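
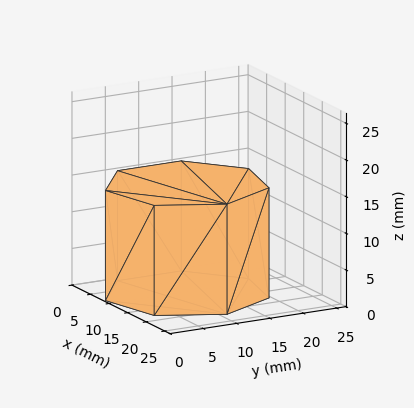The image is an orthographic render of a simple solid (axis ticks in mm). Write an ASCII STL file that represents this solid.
Reading the render: the shape is a regular 7-sided prism (a cylinder approximated with 7 flat sides), circumscribed radius ≈ 11 mm, height ≈ 15 mm (dimensions read to the nearest mm from the axis ticks). For the STL, each face is triangulated and given an outward normal.

solid part
  facet normal 0.0000 0.0000 -1.0000
    outer loop
      vertex 8.552 21.724 0.000
      vertex 17.858 19.600 0.000
      vertex 22.000 11.000 0.000
    endloop
  endfacet
  facet normal 0.0000 0.0000 -1.0000
    outer loop
      vertex 1.089 15.773 0.000
      vertex 8.552 21.724 0.000
      vertex 22.000 11.000 0.000
    endloop
  endfacet
  facet normal 0.0000 0.0000 -1.0000
    outer loop
      vertex 1.089 6.227 0.000
      vertex 1.089 15.773 0.000
      vertex 22.000 11.000 0.000
    endloop
  endfacet
  facet normal 0.0000 0.0000 -1.0000
    outer loop
      vertex 8.552 0.276 0.000
      vertex 1.089 6.227 0.000
      vertex 22.000 11.000 0.000
    endloop
  endfacet
  facet normal 0.0000 0.0000 -1.0000
    outer loop
      vertex 17.858 2.400 0.000
      vertex 8.552 0.276 0.000
      vertex 22.000 11.000 0.000
    endloop
  endfacet
  facet normal 0.0000 0.0000 1.0000
    outer loop
      vertex 22.000 11.000 15.000
      vertex 17.858 19.600 15.000
      vertex 8.552 21.724 15.000
    endloop
  endfacet
  facet normal 0.0000 0.0000 1.0000
    outer loop
      vertex 22.000 11.000 15.000
      vertex 8.552 21.724 15.000
      vertex 1.089 15.773 15.000
    endloop
  endfacet
  facet normal 0.0000 0.0000 1.0000
    outer loop
      vertex 22.000 11.000 15.000
      vertex 1.089 15.773 15.000
      vertex 1.089 6.227 15.000
    endloop
  endfacet
  facet normal 0.0000 0.0000 1.0000
    outer loop
      vertex 22.000 11.000 15.000
      vertex 1.089 6.227 15.000
      vertex 8.552 0.276 15.000
    endloop
  endfacet
  facet normal 0.0000 0.0000 1.0000
    outer loop
      vertex 22.000 11.000 15.000
      vertex 8.552 0.276 15.000
      vertex 17.858 2.400 15.000
    endloop
  endfacet
  facet normal 0.9010 0.4339 0.0000
    outer loop
      vertex 22.000 11.000 0.000
      vertex 17.858 19.600 0.000
      vertex 17.858 19.600 15.000
    endloop
  endfacet
  facet normal 0.9010 0.4339 0.0000
    outer loop
      vertex 22.000 11.000 0.000
      vertex 17.858 19.600 15.000
      vertex 22.000 11.000 15.000
    endloop
  endfacet
  facet normal 0.2225 0.9749 0.0000
    outer loop
      vertex 17.858 19.600 0.000
      vertex 8.552 21.724 0.000
      vertex 8.552 21.724 15.000
    endloop
  endfacet
  facet normal 0.2225 0.9749 0.0000
    outer loop
      vertex 17.858 19.600 0.000
      vertex 8.552 21.724 15.000
      vertex 17.858 19.600 15.000
    endloop
  endfacet
  facet normal -0.6235 0.7819 0.0000
    outer loop
      vertex 8.552 21.724 0.000
      vertex 1.089 15.773 0.000
      vertex 1.089 15.773 15.000
    endloop
  endfacet
  facet normal -0.6235 0.7819 0.0000
    outer loop
      vertex 8.552 21.724 0.000
      vertex 1.089 15.773 15.000
      vertex 8.552 21.724 15.000
    endloop
  endfacet
  facet normal -1.0000 0.0000 0.0000
    outer loop
      vertex 1.089 15.773 0.000
      vertex 1.089 6.227 0.000
      vertex 1.089 6.227 15.000
    endloop
  endfacet
  facet normal -1.0000 0.0000 0.0000
    outer loop
      vertex 1.089 15.773 0.000
      vertex 1.089 6.227 15.000
      vertex 1.089 15.773 15.000
    endloop
  endfacet
  facet normal -0.6235 -0.7819 0.0000
    outer loop
      vertex 1.089 6.227 0.000
      vertex 8.552 0.276 0.000
      vertex 8.552 0.276 15.000
    endloop
  endfacet
  facet normal -0.6235 -0.7819 0.0000
    outer loop
      vertex 1.089 6.227 0.000
      vertex 8.552 0.276 15.000
      vertex 1.089 6.227 15.000
    endloop
  endfacet
  facet normal 0.2225 -0.9749 0.0000
    outer loop
      vertex 8.552 0.276 0.000
      vertex 17.858 2.400 0.000
      vertex 17.858 2.400 15.000
    endloop
  endfacet
  facet normal 0.2225 -0.9749 0.0000
    outer loop
      vertex 8.552 0.276 0.000
      vertex 17.858 2.400 15.000
      vertex 8.552 0.276 15.000
    endloop
  endfacet
  facet normal 0.9010 -0.4339 0.0000
    outer loop
      vertex 17.858 2.400 0.000
      vertex 22.000 11.000 0.000
      vertex 22.000 11.000 15.000
    endloop
  endfacet
  facet normal 0.9010 -0.4339 0.0000
    outer loop
      vertex 17.858 2.400 0.000
      vertex 22.000 11.000 15.000
      vertex 17.858 2.400 15.000
    endloop
  endfacet
endsolid part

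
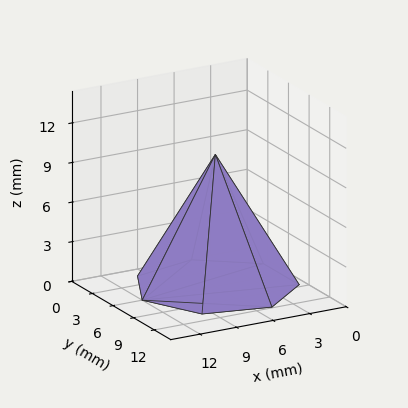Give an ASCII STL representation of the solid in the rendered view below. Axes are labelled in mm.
Reading the render: the shape is a regular 7-sided pyramid, base circumscribed radius ≈ 6 mm, apex at z ≈ 10 mm (dimensions read to the nearest mm from the axis ticks). For the STL, each face is triangulated and given an outward normal.

solid part
  facet normal 0.0000 0.0000 -1.0000
    outer loop
      vertex 4.66 11.85 0.00
      vertex 9.74 10.69 0.00
      vertex 12.00 6.00 0.00
    endloop
  endfacet
  facet normal 0.0000 0.0000 -1.0000
    outer loop
      vertex 0.59 8.60 0.00
      vertex 4.66 11.85 0.00
      vertex 12.00 6.00 0.00
    endloop
  endfacet
  facet normal 0.0000 0.0000 -1.0000
    outer loop
      vertex 0.59 3.40 0.00
      vertex 0.59 8.60 0.00
      vertex 12.00 6.00 0.00
    endloop
  endfacet
  facet normal 0.0000 0.0000 -1.0000
    outer loop
      vertex 4.66 0.15 0.00
      vertex 0.59 3.40 0.00
      vertex 12.00 6.00 0.00
    endloop
  endfacet
  facet normal 0.0000 0.0000 -1.0000
    outer loop
      vertex 9.74 1.31 0.00
      vertex 4.66 0.15 0.00
      vertex 12.00 6.00 0.00
    endloop
  endfacet
  facet normal 0.7925 0.3819 0.4755
    outer loop
      vertex 12.00 6.00 0.00
      vertex 9.74 10.69 0.00
      vertex 6.00 6.00 10.00
    endloop
  endfacet
  facet normal 0.1958 0.8576 0.4755
    outer loop
      vertex 9.74 10.69 0.00
      vertex 4.66 11.85 0.00
      vertex 6.00 6.00 10.00
    endloop
  endfacet
  facet normal -0.5489 0.6874 0.4757
    outer loop
      vertex 4.66 11.85 0.00
      vertex 0.59 8.60 0.00
      vertex 6.00 6.00 10.00
    endloop
  endfacet
  facet normal -0.8795 0.0000 0.4758
    outer loop
      vertex 0.59 8.60 0.00
      vertex 0.59 3.40 0.00
      vertex 6.00 6.00 10.00
    endloop
  endfacet
  facet normal -0.5489 -0.6874 0.4757
    outer loop
      vertex 0.59 3.40 0.00
      vertex 4.66 0.15 0.00
      vertex 6.00 6.00 10.00
    endloop
  endfacet
  facet normal 0.1958 -0.8576 0.4755
    outer loop
      vertex 4.66 0.15 0.00
      vertex 9.74 1.31 0.00
      vertex 6.00 6.00 10.00
    endloop
  endfacet
  facet normal 0.7925 -0.3819 0.4755
    outer loop
      vertex 9.74 1.31 0.00
      vertex 12.00 6.00 0.00
      vertex 6.00 6.00 10.00
    endloop
  endfacet
endsolid part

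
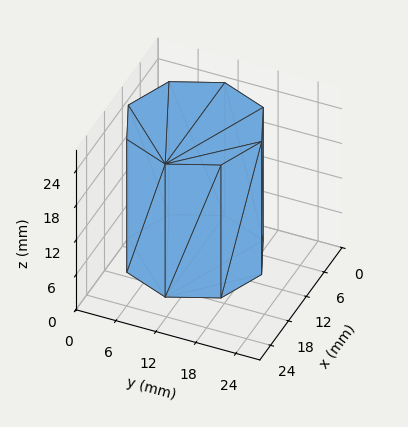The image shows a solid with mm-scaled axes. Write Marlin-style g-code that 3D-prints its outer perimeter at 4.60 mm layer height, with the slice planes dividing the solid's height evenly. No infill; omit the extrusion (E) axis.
Reading the render: the shape is a regular 8-sided prism (a cylinder approximated with 8 flat sides), circumscribed radius ≈ 10 mm, height ≈ 23 mm (dimensions read to the nearest mm from the axis ticks). For the g-code, the solid's height is divided into equal slices at the stated Δz and each level perimeter traced with G1 moves after a G0 lift.

; perimeter-only toolpath
G21 ; units = mm
G90 ; absolute positioning
G28 ; home
; layer 1
G0 Z4.60
G0 X20.00 Y10.00
G1 X17.07 Y17.07
G1 X10.00 Y20.00
G1 X2.93 Y17.07
G1 X0.00 Y10.00
G1 X2.93 Y2.93
G1 X10.00 Y0.00
G1 X17.07 Y2.93
G1 X20.00 Y10.00
; layer 2
G0 Z9.20
G0 X20.00 Y10.00
G1 X17.07 Y17.07
G1 X10.00 Y20.00
G1 X2.93 Y17.07
G1 X0.00 Y10.00
G1 X2.93 Y2.93
G1 X10.00 Y0.00
G1 X17.07 Y2.93
G1 X20.00 Y10.00
; layer 3
G0 Z13.80
G0 X20.00 Y10.00
G1 X17.07 Y17.07
G1 X10.00 Y20.00
G1 X2.93 Y17.07
G1 X0.00 Y10.00
G1 X2.93 Y2.93
G1 X10.00 Y0.00
G1 X17.07 Y2.93
G1 X20.00 Y10.00
; layer 4
G0 Z18.40
G0 X20.00 Y10.00
G1 X17.07 Y17.07
G1 X10.00 Y20.00
G1 X2.93 Y17.07
G1 X0.00 Y10.00
G1 X2.93 Y2.93
G1 X10.00 Y0.00
G1 X17.07 Y2.93
G1 X20.00 Y10.00
; layer 5
G0 Z23.00
G0 X20.00 Y10.00
G1 X17.07 Y17.07
G1 X10.00 Y20.00
G1 X2.93 Y17.07
G1 X0.00 Y10.00
G1 X2.93 Y2.93
G1 X10.00 Y0.00
G1 X17.07 Y2.93
G1 X20.00 Y10.00
M2 ; end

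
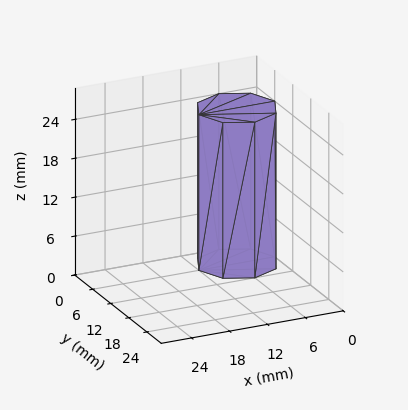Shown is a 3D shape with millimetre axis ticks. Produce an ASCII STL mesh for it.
Reading the render: the shape is a regular 8-sided prism (a cylinder approximated with 8 flat sides), circumscribed radius ≈ 6 mm, height ≈ 24 mm (dimensions read to the nearest mm from the axis ticks). For the STL, each face is triangulated and given an outward normal.

solid part
  facet normal 0.0000 0.0000 -1.0000
    outer loop
      vertex 6.0 12.0 0.0
      vertex 10.2 10.2 0.0
      vertex 12.0 6.0 0.0
    endloop
  endfacet
  facet normal 0.0000 0.0000 -1.0000
    outer loop
      vertex 1.8 10.2 0.0
      vertex 6.0 12.0 0.0
      vertex 12.0 6.0 0.0
    endloop
  endfacet
  facet normal 0.0000 0.0000 -1.0000
    outer loop
      vertex 0.0 6.0 0.0
      vertex 1.8 10.2 0.0
      vertex 12.0 6.0 0.0
    endloop
  endfacet
  facet normal 0.0000 0.0000 -1.0000
    outer loop
      vertex 1.8 1.8 0.0
      vertex 0.0 6.0 0.0
      vertex 12.0 6.0 0.0
    endloop
  endfacet
  facet normal 0.0000 0.0000 -1.0000
    outer loop
      vertex 6.0 0.0 0.0
      vertex 1.8 1.8 0.0
      vertex 12.0 6.0 0.0
    endloop
  endfacet
  facet normal 0.0000 0.0000 -1.0000
    outer loop
      vertex 10.2 1.8 0.0
      vertex 6.0 0.0 0.0
      vertex 12.0 6.0 0.0
    endloop
  endfacet
  facet normal 0.0000 0.0000 1.0000
    outer loop
      vertex 12.0 6.0 24.0
      vertex 10.2 10.2 24.0
      vertex 6.0 12.0 24.0
    endloop
  endfacet
  facet normal 0.0000 0.0000 1.0000
    outer loop
      vertex 12.0 6.0 24.0
      vertex 6.0 12.0 24.0
      vertex 1.8 10.2 24.0
    endloop
  endfacet
  facet normal 0.0000 0.0000 1.0000
    outer loop
      vertex 12.0 6.0 24.0
      vertex 1.8 10.2 24.0
      vertex 0.0 6.0 24.0
    endloop
  endfacet
  facet normal 0.0000 0.0000 1.0000
    outer loop
      vertex 12.0 6.0 24.0
      vertex 0.0 6.0 24.0
      vertex 1.8 1.8 24.0
    endloop
  endfacet
  facet normal 0.0000 0.0000 1.0000
    outer loop
      vertex 12.0 6.0 24.0
      vertex 1.8 1.8 24.0
      vertex 6.0 0.0 24.0
    endloop
  endfacet
  facet normal 0.0000 0.0000 1.0000
    outer loop
      vertex 12.0 6.0 24.0
      vertex 6.0 0.0 24.0
      vertex 10.2 1.8 24.0
    endloop
  endfacet
  facet normal 0.9191 0.3939 0.0000
    outer loop
      vertex 12.0 6.0 0.0
      vertex 10.2 10.2 0.0
      vertex 10.2 10.2 24.0
    endloop
  endfacet
  facet normal 0.9191 0.3939 0.0000
    outer loop
      vertex 12.0 6.0 0.0
      vertex 10.2 10.2 24.0
      vertex 12.0 6.0 24.0
    endloop
  endfacet
  facet normal 0.3939 0.9191 0.0000
    outer loop
      vertex 10.2 10.2 0.0
      vertex 6.0 12.0 0.0
      vertex 6.0 12.0 24.0
    endloop
  endfacet
  facet normal 0.3939 0.9191 0.0000
    outer loop
      vertex 10.2 10.2 0.0
      vertex 6.0 12.0 24.0
      vertex 10.2 10.2 24.0
    endloop
  endfacet
  facet normal -0.3939 0.9191 0.0000
    outer loop
      vertex 6.0 12.0 0.0
      vertex 1.8 10.2 0.0
      vertex 1.8 10.2 24.0
    endloop
  endfacet
  facet normal -0.3939 0.9191 0.0000
    outer loop
      vertex 6.0 12.0 0.0
      vertex 1.8 10.2 24.0
      vertex 6.0 12.0 24.0
    endloop
  endfacet
  facet normal -0.9191 0.3939 0.0000
    outer loop
      vertex 1.8 10.2 0.0
      vertex 0.0 6.0 0.0
      vertex 0.0 6.0 24.0
    endloop
  endfacet
  facet normal -0.9191 0.3939 0.0000
    outer loop
      vertex 1.8 10.2 0.0
      vertex 0.0 6.0 24.0
      vertex 1.8 10.2 24.0
    endloop
  endfacet
  facet normal -0.9191 -0.3939 0.0000
    outer loop
      vertex 0.0 6.0 0.0
      vertex 1.8 1.8 0.0
      vertex 1.8 1.8 24.0
    endloop
  endfacet
  facet normal -0.9191 -0.3939 0.0000
    outer loop
      vertex 0.0 6.0 0.0
      vertex 1.8 1.8 24.0
      vertex 0.0 6.0 24.0
    endloop
  endfacet
  facet normal -0.3939 -0.9191 0.0000
    outer loop
      vertex 1.8 1.8 0.0
      vertex 6.0 0.0 0.0
      vertex 6.0 0.0 24.0
    endloop
  endfacet
  facet normal -0.3939 -0.9191 0.0000
    outer loop
      vertex 1.8 1.8 0.0
      vertex 6.0 0.0 24.0
      vertex 1.8 1.8 24.0
    endloop
  endfacet
  facet normal 0.3939 -0.9191 0.0000
    outer loop
      vertex 6.0 0.0 0.0
      vertex 10.2 1.8 0.0
      vertex 10.2 1.8 24.0
    endloop
  endfacet
  facet normal 0.3939 -0.9191 0.0000
    outer loop
      vertex 6.0 0.0 0.0
      vertex 10.2 1.8 24.0
      vertex 6.0 0.0 24.0
    endloop
  endfacet
  facet normal 0.9191 -0.3939 0.0000
    outer loop
      vertex 10.2 1.8 0.0
      vertex 12.0 6.0 0.0
      vertex 12.0 6.0 24.0
    endloop
  endfacet
  facet normal 0.9191 -0.3939 0.0000
    outer loop
      vertex 10.2 1.8 0.0
      vertex 12.0 6.0 24.0
      vertex 10.2 1.8 24.0
    endloop
  endfacet
endsolid part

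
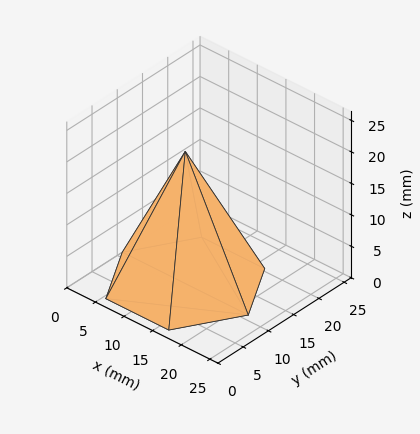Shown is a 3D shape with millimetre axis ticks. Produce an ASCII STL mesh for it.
Reading the render: the shape is a regular 6-sided pyramid, base circumscribed radius ≈ 11 mm, apex at z ≈ 21 mm (dimensions read to the nearest mm from the axis ticks). For the STL, each face is triangulated and given an outward normal.

solid part
  facet normal 0.0000 0.0000 -1.0000
    outer loop
      vertex 5.5 20.5 0.0
      vertex 16.5 20.5 0.0
      vertex 22.0 11.0 0.0
    endloop
  endfacet
  facet normal 0.0000 0.0000 -1.0000
    outer loop
      vertex 0.0 11.0 0.0
      vertex 5.5 20.5 0.0
      vertex 22.0 11.0 0.0
    endloop
  endfacet
  facet normal 0.0000 0.0000 -1.0000
    outer loop
      vertex 5.5 1.5 0.0
      vertex 0.0 11.0 0.0
      vertex 22.0 11.0 0.0
    endloop
  endfacet
  facet normal 0.0000 0.0000 -1.0000
    outer loop
      vertex 16.5 1.5 0.0
      vertex 5.5 1.5 0.0
      vertex 22.0 11.0 0.0
    endloop
  endfacet
  facet normal 0.7882 0.4563 0.4129
    outer loop
      vertex 22.0 11.0 0.0
      vertex 16.5 20.5 0.0
      vertex 11.0 11.0 21.0
    endloop
  endfacet
  facet normal 0.0000 0.9111 0.4122
    outer loop
      vertex 16.5 20.5 0.0
      vertex 5.5 20.5 0.0
      vertex 11.0 11.0 21.0
    endloop
  endfacet
  facet normal -0.7882 0.4563 0.4129
    outer loop
      vertex 5.5 20.5 0.0
      vertex 0.0 11.0 0.0
      vertex 11.0 11.0 21.0
    endloop
  endfacet
  facet normal -0.7882 -0.4563 0.4129
    outer loop
      vertex 0.0 11.0 0.0
      vertex 5.5 1.5 0.0
      vertex 11.0 11.0 21.0
    endloop
  endfacet
  facet normal 0.0000 -0.9111 0.4122
    outer loop
      vertex 5.5 1.5 0.0
      vertex 16.5 1.5 0.0
      vertex 11.0 11.0 21.0
    endloop
  endfacet
  facet normal 0.7882 -0.4563 0.4129
    outer loop
      vertex 16.5 1.5 0.0
      vertex 22.0 11.0 0.0
      vertex 11.0 11.0 21.0
    endloop
  endfacet
endsolid part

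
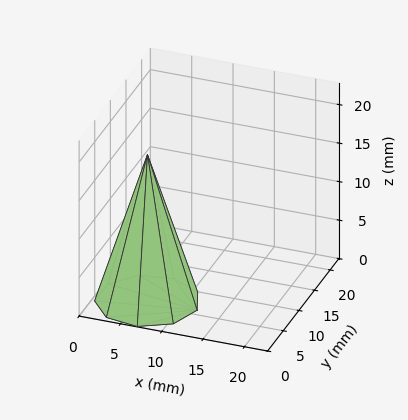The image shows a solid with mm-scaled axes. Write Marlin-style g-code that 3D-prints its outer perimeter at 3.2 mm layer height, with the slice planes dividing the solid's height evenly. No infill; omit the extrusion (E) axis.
Reading the render: the shape is a regular 9-sided pyramid, base circumscribed radius ≈ 6 mm, apex at z ≈ 19 mm (dimensions read to the nearest mm from the axis ticks). For the g-code, the solid's height is divided into equal slices at the stated Δz and each level perimeter traced with G1 moves after a G0 lift.

; perimeter-only toolpath
G21 ; units = mm
G90 ; absolute positioning
G28 ; home
; layer 1
G0 Z3.2
G0 X11.0 Y6.0
G1 X9.8 Y9.2
G1 X6.8 Y10.9
G1 X3.5 Y10.3
G1 X1.3 Y7.8
G1 X1.3 Y4.2
G1 X3.5 Y1.7
G1 X6.8 Y1.1
G1 X9.8 Y2.8
G1 X11.0 Y6.0
; layer 2
G0 Z6.3
G0 X10.0 Y6.0
G1 X9.1 Y8.6
G1 X6.7 Y9.9
G1 X4.0 Y9.5
G1 X2.3 Y7.4
G1 X2.3 Y4.6
G1 X4.0 Y2.5
G1 X6.7 Y2.1
G1 X9.1 Y3.4
G1 X10.0 Y6.0
; layer 3
G0 Z9.5
G0 X9.0 Y6.0
G1 X8.3 Y8.0
G1 X6.5 Y8.9
G1 X4.5 Y8.6
G1 X3.2 Y7.0
G1 X3.2 Y5.0
G1 X4.5 Y3.4
G1 X6.5 Y3.0
G1 X8.3 Y4.0
G1 X9.0 Y6.0
; layer 4
G0 Z12.7
G0 X8.0 Y6.0
G1 X7.5 Y7.3
G1 X6.3 Y8.0
G1 X5.0 Y7.7
G1 X4.1 Y6.7
G1 X4.1 Y5.3
G1 X5.0 Y4.3
G1 X6.3 Y4.0
G1 X7.5 Y4.7
G1 X8.0 Y6.0
; layer 5
G0 Z15.8
G0 X7.0 Y6.0
G1 X6.8 Y6.7
G1 X6.2 Y7.0
G1 X5.5 Y6.9
G1 X5.1 Y6.4
G1 X5.1 Y5.7
G1 X5.5 Y5.1
G1 X6.2 Y5.0
G1 X6.8 Y5.4
G1 X7.0 Y6.0
M2 ; end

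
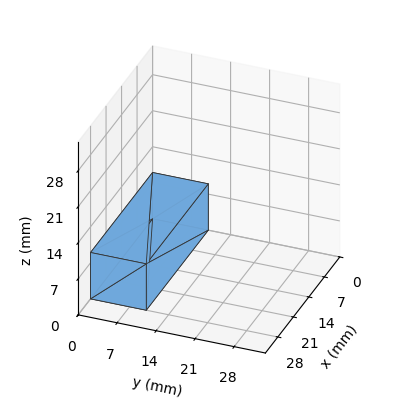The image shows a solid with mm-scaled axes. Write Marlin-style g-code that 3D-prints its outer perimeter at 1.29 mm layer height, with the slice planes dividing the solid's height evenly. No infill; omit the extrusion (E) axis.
Reading the render: the shape is a rectangular box, roughly 28 × 10 mm footprint and 9 mm tall (dimensions read to the nearest mm from the axis ticks). For the g-code, the solid's height is divided into equal slices at the stated Δz and each level perimeter traced with G1 moves after a G0 lift.

; perimeter-only toolpath
G21 ; units = mm
G90 ; absolute positioning
G28 ; home
; layer 1
G0 Z1.29
G0 X0.00 Y0.00
G1 X28.00 Y0.00
G1 X28.00 Y10.00
G1 X0.00 Y10.00
G1 X0.00 Y0.00
; layer 2
G0 Z2.57
G0 X0.00 Y0.00
G1 X28.00 Y0.00
G1 X28.00 Y10.00
G1 X0.00 Y10.00
G1 X0.00 Y0.00
; layer 3
G0 Z3.86
G0 X0.00 Y0.00
G1 X28.00 Y0.00
G1 X28.00 Y10.00
G1 X0.00 Y10.00
G1 X0.00 Y0.00
; layer 4
G0 Z5.14
G0 X0.00 Y0.00
G1 X28.00 Y0.00
G1 X28.00 Y10.00
G1 X0.00 Y10.00
G1 X0.00 Y0.00
; layer 5
G0 Z6.43
G0 X0.00 Y0.00
G1 X28.00 Y0.00
G1 X28.00 Y10.00
G1 X0.00 Y10.00
G1 X0.00 Y0.00
; layer 6
G0 Z7.71
G0 X0.00 Y0.00
G1 X28.00 Y0.00
G1 X28.00 Y10.00
G1 X0.00 Y10.00
G1 X0.00 Y0.00
; layer 7
G0 Z9.00
G0 X0.00 Y0.00
G1 X28.00 Y0.00
G1 X28.00 Y10.00
G1 X0.00 Y10.00
G1 X0.00 Y0.00
M2 ; end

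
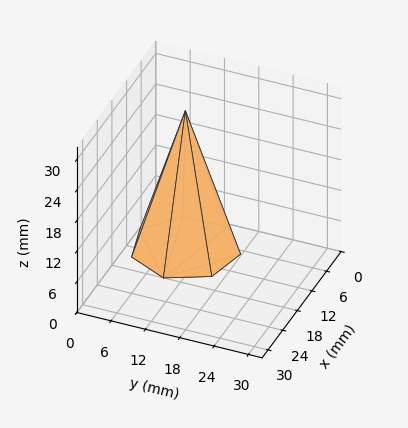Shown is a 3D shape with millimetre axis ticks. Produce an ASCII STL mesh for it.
Reading the render: the shape is a regular 7-sided pyramid, base circumscribed radius ≈ 9 mm, apex at z ≈ 27 mm (dimensions read to the nearest mm from the axis ticks). For the STL, each face is triangulated and given an outward normal.

solid part
  facet normal 0.0000 0.0000 -1.0000
    outer loop
      vertex 7.0 17.8 0.0
      vertex 14.6 16.0 0.0
      vertex 18.0 9.0 0.0
    endloop
  endfacet
  facet normal 0.0000 0.0000 -1.0000
    outer loop
      vertex 0.9 12.9 0.0
      vertex 7.0 17.8 0.0
      vertex 18.0 9.0 0.0
    endloop
  endfacet
  facet normal 0.0000 0.0000 -1.0000
    outer loop
      vertex 0.9 5.1 0.0
      vertex 0.9 12.9 0.0
      vertex 18.0 9.0 0.0
    endloop
  endfacet
  facet normal 0.0000 0.0000 -1.0000
    outer loop
      vertex 7.0 0.2 0.0
      vertex 0.9 5.1 0.0
      vertex 18.0 9.0 0.0
    endloop
  endfacet
  facet normal 0.0000 0.0000 -1.0000
    outer loop
      vertex 14.6 2.0 0.0
      vertex 7.0 0.2 0.0
      vertex 18.0 9.0 0.0
    endloop
  endfacet
  facet normal 0.8616 0.4185 0.2872
    outer loop
      vertex 18.0 9.0 0.0
      vertex 14.6 16.0 0.0
      vertex 9.0 9.0 27.0
    endloop
  endfacet
  facet normal 0.2207 0.9320 0.2874
    outer loop
      vertex 14.6 16.0 0.0
      vertex 7.0 17.8 0.0
      vertex 9.0 9.0 27.0
    endloop
  endfacet
  facet normal -0.5998 0.7466 0.2878
    outer loop
      vertex 7.0 17.8 0.0
      vertex 0.9 12.9 0.0
      vertex 9.0 9.0 27.0
    endloop
  endfacet
  facet normal -0.9578 0.0000 0.2873
    outer loop
      vertex 0.9 12.9 0.0
      vertex 0.9 5.1 0.0
      vertex 9.0 9.0 27.0
    endloop
  endfacet
  facet normal -0.5998 -0.7466 0.2878
    outer loop
      vertex 0.9 5.1 0.0
      vertex 7.0 0.2 0.0
      vertex 9.0 9.0 27.0
    endloop
  endfacet
  facet normal 0.2207 -0.9320 0.2874
    outer loop
      vertex 7.0 0.2 0.0
      vertex 14.6 2.0 0.0
      vertex 9.0 9.0 27.0
    endloop
  endfacet
  facet normal 0.8616 -0.4185 0.2872
    outer loop
      vertex 14.6 2.0 0.0
      vertex 18.0 9.0 0.0
      vertex 9.0 9.0 27.0
    endloop
  endfacet
endsolid part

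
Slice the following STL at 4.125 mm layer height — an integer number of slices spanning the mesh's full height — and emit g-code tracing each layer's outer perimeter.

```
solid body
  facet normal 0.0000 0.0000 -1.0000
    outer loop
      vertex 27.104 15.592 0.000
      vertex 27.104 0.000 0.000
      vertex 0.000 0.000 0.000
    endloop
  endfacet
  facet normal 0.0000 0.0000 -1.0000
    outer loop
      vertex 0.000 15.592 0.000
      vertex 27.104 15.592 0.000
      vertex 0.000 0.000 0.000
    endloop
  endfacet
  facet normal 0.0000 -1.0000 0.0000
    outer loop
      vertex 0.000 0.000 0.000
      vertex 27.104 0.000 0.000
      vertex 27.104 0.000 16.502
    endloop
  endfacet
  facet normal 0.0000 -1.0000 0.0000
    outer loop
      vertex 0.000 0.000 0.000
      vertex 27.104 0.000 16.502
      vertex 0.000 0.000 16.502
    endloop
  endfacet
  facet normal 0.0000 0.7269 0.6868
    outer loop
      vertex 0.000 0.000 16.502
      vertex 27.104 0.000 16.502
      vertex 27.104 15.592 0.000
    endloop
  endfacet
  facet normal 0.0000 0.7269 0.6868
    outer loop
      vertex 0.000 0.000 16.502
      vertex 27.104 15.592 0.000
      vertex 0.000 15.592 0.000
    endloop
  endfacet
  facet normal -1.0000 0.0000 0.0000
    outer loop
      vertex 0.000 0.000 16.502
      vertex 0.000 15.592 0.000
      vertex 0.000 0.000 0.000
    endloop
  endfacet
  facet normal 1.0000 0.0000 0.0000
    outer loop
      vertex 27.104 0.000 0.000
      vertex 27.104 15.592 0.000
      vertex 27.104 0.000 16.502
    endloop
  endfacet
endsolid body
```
; perimeter-only toolpath
G21 ; units = mm
G90 ; absolute positioning
G28 ; home
; layer 1
G0 Z4.125
G0 X0.000 Y0.000
G1 X27.104 Y0.000
G1 X27.104 Y11.694
G1 X0.000 Y11.694
G1 X0.000 Y0.000
; layer 2
G0 Z8.251
G0 X0.000 Y0.000
G1 X27.104 Y0.000
G1 X27.104 Y7.796
G1 X0.000 Y7.796
G1 X0.000 Y0.000
; layer 3
G0 Z12.377
G0 X0.000 Y0.000
G1 X27.104 Y0.000
G1 X27.104 Y3.898
G1 X0.000 Y3.898
G1 X0.000 Y0.000
M2 ; end

The solid is a wedge (ramp): 27.1 × 15.6 mm base, rising to 16.5 mm along the y=0 edge and sloping linearly to z=0 at y=15.6. Slicing at Δz = 4.125 mm — 4 equal slices spanning the solid's height, so layer i sits at z = i·h/4 — gives 3 non-empty perimeters. Each is a 4-segment closed polygon; G0 lifts to the layer z and rapids to the start vertex, then G1 traces the edges. The cross-section shrinks linearly with z (the slice at the apex is degenerate and omitted).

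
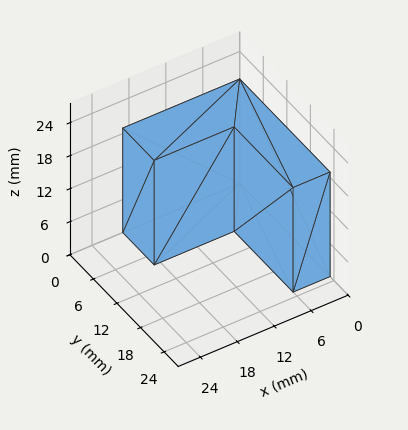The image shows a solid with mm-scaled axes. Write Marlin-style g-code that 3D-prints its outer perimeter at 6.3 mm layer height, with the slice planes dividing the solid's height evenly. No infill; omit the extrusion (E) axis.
Reading the render: the shape is an L-shaped prism: outer 19 × 23 mm, arm thicknesses ≈ 8 mm (horizontal) and 6 mm (vertical), extruded 19 mm in z (dimensions read to the nearest mm from the axis ticks). For the g-code, the solid's height is divided into equal slices at the stated Δz and each level perimeter traced with G1 moves after a G0 lift.

; perimeter-only toolpath
G21 ; units = mm
G90 ; absolute positioning
G28 ; home
; layer 1
G0 Z6.3
G0 X0.0 Y0.0
G1 X19.0 Y0.0
G1 X19.0 Y8.0
G1 X6.0 Y8.0
G1 X6.0 Y23.0
G1 X0.0 Y23.0
G1 X0.0 Y0.0
; layer 2
G0 Z12.7
G0 X0.0 Y0.0
G1 X19.0 Y0.0
G1 X19.0 Y8.0
G1 X6.0 Y8.0
G1 X6.0 Y23.0
G1 X0.0 Y23.0
G1 X0.0 Y0.0
; layer 3
G0 Z19.0
G0 X0.0 Y0.0
G1 X19.0 Y0.0
G1 X19.0 Y8.0
G1 X6.0 Y8.0
G1 X6.0 Y23.0
G1 X0.0 Y23.0
G1 X0.0 Y0.0
M2 ; end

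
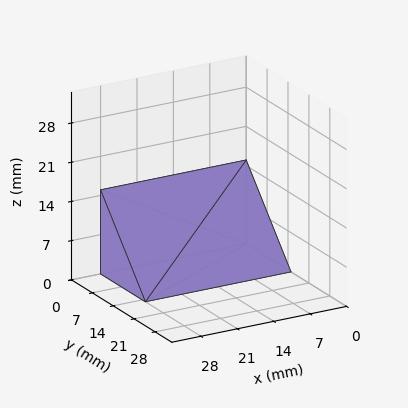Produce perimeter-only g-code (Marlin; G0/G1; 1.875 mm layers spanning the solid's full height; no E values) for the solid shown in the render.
Reading the render: the shape is a wedge (ramp): 28 × 15 mm base, rising to 15 mm along the y=0 edge and sloping linearly to z=0 at y=15 (dimensions read to the nearest mm from the axis ticks). For the g-code, the solid's height is divided into equal slices at the stated Δz and each level perimeter traced with G1 moves after a G0 lift.

; perimeter-only toolpath
G21 ; units = mm
G90 ; absolute positioning
G28 ; home
; layer 1
G0 Z1.875
G0 X0.000 Y0.000
G1 X28.000 Y0.000
G1 X28.000 Y13.125
G1 X0.000 Y13.125
G1 X0.000 Y0.000
; layer 2
G0 Z3.750
G0 X0.000 Y0.000
G1 X28.000 Y0.000
G1 X28.000 Y11.250
G1 X0.000 Y11.250
G1 X0.000 Y0.000
; layer 3
G0 Z5.625
G0 X0.000 Y0.000
G1 X28.000 Y0.000
G1 X28.000 Y9.375
G1 X0.000 Y9.375
G1 X0.000 Y0.000
; layer 4
G0 Z7.500
G0 X0.000 Y0.000
G1 X28.000 Y0.000
G1 X28.000 Y7.500
G1 X0.000 Y7.500
G1 X0.000 Y0.000
; layer 5
G0 Z9.375
G0 X0.000 Y0.000
G1 X28.000 Y0.000
G1 X28.000 Y5.625
G1 X0.000 Y5.625
G1 X0.000 Y0.000
; layer 6
G0 Z11.250
G0 X0.000 Y0.000
G1 X28.000 Y0.000
G1 X28.000 Y3.750
G1 X0.000 Y3.750
G1 X0.000 Y0.000
; layer 7
G0 Z13.125
G0 X0.000 Y0.000
G1 X28.000 Y0.000
G1 X28.000 Y1.875
G1 X0.000 Y1.875
G1 X0.000 Y0.000
M2 ; end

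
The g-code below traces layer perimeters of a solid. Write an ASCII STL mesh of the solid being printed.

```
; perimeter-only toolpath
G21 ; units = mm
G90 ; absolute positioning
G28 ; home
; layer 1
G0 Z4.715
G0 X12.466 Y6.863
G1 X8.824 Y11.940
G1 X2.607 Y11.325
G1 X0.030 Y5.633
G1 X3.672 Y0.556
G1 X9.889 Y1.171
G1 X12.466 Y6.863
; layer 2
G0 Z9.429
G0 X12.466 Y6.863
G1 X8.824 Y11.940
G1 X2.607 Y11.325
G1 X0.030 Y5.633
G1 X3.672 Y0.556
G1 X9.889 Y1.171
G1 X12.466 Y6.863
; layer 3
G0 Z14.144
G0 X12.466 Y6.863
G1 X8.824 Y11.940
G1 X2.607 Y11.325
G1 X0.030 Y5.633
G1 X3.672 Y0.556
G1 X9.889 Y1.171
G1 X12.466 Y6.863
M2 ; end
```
solid part
  facet normal 0.0000 0.0000 -1.0000
    outer loop
      vertex 2.607 11.325 0.000
      vertex 8.824 11.940 0.000
      vertex 12.466 6.863 0.000
    endloop
  endfacet
  facet normal 0.0000 0.0000 -1.0000
    outer loop
      vertex 0.030 5.633 0.000
      vertex 2.607 11.325 0.000
      vertex 12.466 6.863 0.000
    endloop
  endfacet
  facet normal 0.0000 0.0000 -1.0000
    outer loop
      vertex 3.672 0.556 0.000
      vertex 0.030 5.633 0.000
      vertex 12.466 6.863 0.000
    endloop
  endfacet
  facet normal 0.0000 0.0000 -1.0000
    outer loop
      vertex 9.889 1.171 0.000
      vertex 3.672 0.556 0.000
      vertex 12.466 6.863 0.000
    endloop
  endfacet
  facet normal 0.0000 0.0000 1.0000
    outer loop
      vertex 12.466 6.863 14.144
      vertex 8.824 11.940 14.144
      vertex 2.607 11.325 14.144
    endloop
  endfacet
  facet normal 0.0000 0.0000 1.0000
    outer loop
      vertex 12.466 6.863 14.144
      vertex 2.607 11.325 14.144
      vertex 0.030 5.633 14.144
    endloop
  endfacet
  facet normal 0.0000 0.0000 1.0000
    outer loop
      vertex 12.466 6.863 14.144
      vertex 0.030 5.633 14.144
      vertex 3.672 0.556 14.144
    endloop
  endfacet
  facet normal 0.0000 0.0000 1.0000
    outer loop
      vertex 12.466 6.863 14.144
      vertex 3.672 0.556 14.144
      vertex 9.889 1.171 14.144
    endloop
  endfacet
  facet normal 0.8126 0.5829 0.0000
    outer loop
      vertex 12.466 6.863 0.000
      vertex 8.824 11.940 0.000
      vertex 8.824 11.940 14.144
    endloop
  endfacet
  facet normal 0.8126 0.5829 0.0000
    outer loop
      vertex 12.466 6.863 0.000
      vertex 8.824 11.940 14.144
      vertex 12.466 6.863 14.144
    endloop
  endfacet
  facet normal -0.0984 0.9951 0.0000
    outer loop
      vertex 8.824 11.940 0.000
      vertex 2.607 11.325 0.000
      vertex 2.607 11.325 14.144
    endloop
  endfacet
  facet normal -0.0984 0.9951 0.0000
    outer loop
      vertex 8.824 11.940 0.000
      vertex 2.607 11.325 14.144
      vertex 8.824 11.940 14.144
    endloop
  endfacet
  facet normal -0.9110 0.4124 0.0000
    outer loop
      vertex 2.607 11.325 0.000
      vertex 0.030 5.633 0.000
      vertex 0.030 5.633 14.144
    endloop
  endfacet
  facet normal -0.9110 0.4124 0.0000
    outer loop
      vertex 2.607 11.325 0.000
      vertex 0.030 5.633 14.144
      vertex 2.607 11.325 14.144
    endloop
  endfacet
  facet normal -0.8126 -0.5829 0.0000
    outer loop
      vertex 0.030 5.633 0.000
      vertex 3.672 0.556 0.000
      vertex 3.672 0.556 14.144
    endloop
  endfacet
  facet normal -0.8126 -0.5829 0.0000
    outer loop
      vertex 0.030 5.633 0.000
      vertex 3.672 0.556 14.144
      vertex 0.030 5.633 14.144
    endloop
  endfacet
  facet normal 0.0984 -0.9951 0.0000
    outer loop
      vertex 3.672 0.556 0.000
      vertex 9.889 1.171 0.000
      vertex 9.889 1.171 14.144
    endloop
  endfacet
  facet normal 0.0984 -0.9951 0.0000
    outer loop
      vertex 3.672 0.556 0.000
      vertex 9.889 1.171 14.144
      vertex 3.672 0.556 14.144
    endloop
  endfacet
  facet normal 0.9110 -0.4124 0.0000
    outer loop
      vertex 9.889 1.171 0.000
      vertex 12.466 6.863 0.000
      vertex 12.466 6.863 14.144
    endloop
  endfacet
  facet normal 0.9110 -0.4124 0.0000
    outer loop
      vertex 9.889 1.171 0.000
      vertex 12.466 6.863 14.144
      vertex 9.889 1.171 14.144
    endloop
  endfacet
endsolid part

The G0 Z moves step by Δz≈4.715 mm. Every layer's G1 loop is the same polygon, so the solid is a straight extrusion of it from z=0 to z≈14.1. Closing with flat bottom and top caps and triangulating gives 20 facets — a regular 6-sided prism (a cylinder approximated with 6 flat sides), circumscribed radius ≈ 6.25 mm, height ≈ 14.1 mm.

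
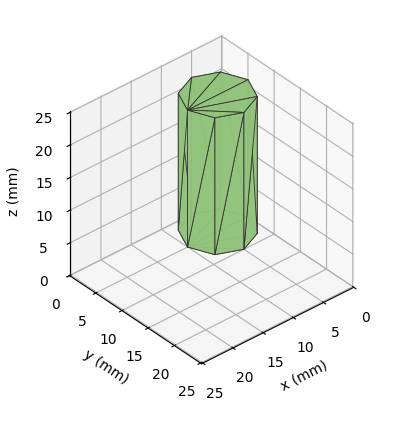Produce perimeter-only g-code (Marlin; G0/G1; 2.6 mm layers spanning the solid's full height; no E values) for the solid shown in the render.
Reading the render: the shape is a regular 8-sided prism (a cylinder approximated with 8 flat sides), circumscribed radius ≈ 5 mm, height ≈ 21 mm (dimensions read to the nearest mm from the axis ticks). For the g-code, the solid's height is divided into equal slices at the stated Δz and each level perimeter traced with G1 moves after a G0 lift.

; perimeter-only toolpath
G21 ; units = mm
G90 ; absolute positioning
G28 ; home
; layer 1
G0 Z2.6
G0 X10.0 Y5.0
G1 X8.5 Y8.5
G1 X5.0 Y10.0
G1 X1.5 Y8.5
G1 X0.0 Y5.0
G1 X1.5 Y1.5
G1 X5.0 Y0.0
G1 X8.5 Y1.5
G1 X10.0 Y5.0
; layer 2
G0 Z5.2
G0 X10.0 Y5.0
G1 X8.5 Y8.5
G1 X5.0 Y10.0
G1 X1.5 Y8.5
G1 X0.0 Y5.0
G1 X1.5 Y1.5
G1 X5.0 Y0.0
G1 X8.5 Y1.5
G1 X10.0 Y5.0
; layer 3
G0 Z7.9
G0 X10.0 Y5.0
G1 X8.5 Y8.5
G1 X5.0 Y10.0
G1 X1.5 Y8.5
G1 X0.0 Y5.0
G1 X1.5 Y1.5
G1 X5.0 Y0.0
G1 X8.5 Y1.5
G1 X10.0 Y5.0
; layer 4
G0 Z10.5
G0 X10.0 Y5.0
G1 X8.5 Y8.5
G1 X5.0 Y10.0
G1 X1.5 Y8.5
G1 X0.0 Y5.0
G1 X1.5 Y1.5
G1 X5.0 Y0.0
G1 X8.5 Y1.5
G1 X10.0 Y5.0
; layer 5
G0 Z13.1
G0 X10.0 Y5.0
G1 X8.5 Y8.5
G1 X5.0 Y10.0
G1 X1.5 Y8.5
G1 X0.0 Y5.0
G1 X1.5 Y1.5
G1 X5.0 Y0.0
G1 X8.5 Y1.5
G1 X10.0 Y5.0
; layer 6
G0 Z15.8
G0 X10.0 Y5.0
G1 X8.5 Y8.5
G1 X5.0 Y10.0
G1 X1.5 Y8.5
G1 X0.0 Y5.0
G1 X1.5 Y1.5
G1 X5.0 Y0.0
G1 X8.5 Y1.5
G1 X10.0 Y5.0
; layer 7
G0 Z18.4
G0 X10.0 Y5.0
G1 X8.5 Y8.5
G1 X5.0 Y10.0
G1 X1.5 Y8.5
G1 X0.0 Y5.0
G1 X1.5 Y1.5
G1 X5.0 Y0.0
G1 X8.5 Y1.5
G1 X10.0 Y5.0
; layer 8
G0 Z21.0
G0 X10.0 Y5.0
G1 X8.5 Y8.5
G1 X5.0 Y10.0
G1 X1.5 Y8.5
G1 X0.0 Y5.0
G1 X1.5 Y1.5
G1 X5.0 Y0.0
G1 X8.5 Y1.5
G1 X10.0 Y5.0
M2 ; end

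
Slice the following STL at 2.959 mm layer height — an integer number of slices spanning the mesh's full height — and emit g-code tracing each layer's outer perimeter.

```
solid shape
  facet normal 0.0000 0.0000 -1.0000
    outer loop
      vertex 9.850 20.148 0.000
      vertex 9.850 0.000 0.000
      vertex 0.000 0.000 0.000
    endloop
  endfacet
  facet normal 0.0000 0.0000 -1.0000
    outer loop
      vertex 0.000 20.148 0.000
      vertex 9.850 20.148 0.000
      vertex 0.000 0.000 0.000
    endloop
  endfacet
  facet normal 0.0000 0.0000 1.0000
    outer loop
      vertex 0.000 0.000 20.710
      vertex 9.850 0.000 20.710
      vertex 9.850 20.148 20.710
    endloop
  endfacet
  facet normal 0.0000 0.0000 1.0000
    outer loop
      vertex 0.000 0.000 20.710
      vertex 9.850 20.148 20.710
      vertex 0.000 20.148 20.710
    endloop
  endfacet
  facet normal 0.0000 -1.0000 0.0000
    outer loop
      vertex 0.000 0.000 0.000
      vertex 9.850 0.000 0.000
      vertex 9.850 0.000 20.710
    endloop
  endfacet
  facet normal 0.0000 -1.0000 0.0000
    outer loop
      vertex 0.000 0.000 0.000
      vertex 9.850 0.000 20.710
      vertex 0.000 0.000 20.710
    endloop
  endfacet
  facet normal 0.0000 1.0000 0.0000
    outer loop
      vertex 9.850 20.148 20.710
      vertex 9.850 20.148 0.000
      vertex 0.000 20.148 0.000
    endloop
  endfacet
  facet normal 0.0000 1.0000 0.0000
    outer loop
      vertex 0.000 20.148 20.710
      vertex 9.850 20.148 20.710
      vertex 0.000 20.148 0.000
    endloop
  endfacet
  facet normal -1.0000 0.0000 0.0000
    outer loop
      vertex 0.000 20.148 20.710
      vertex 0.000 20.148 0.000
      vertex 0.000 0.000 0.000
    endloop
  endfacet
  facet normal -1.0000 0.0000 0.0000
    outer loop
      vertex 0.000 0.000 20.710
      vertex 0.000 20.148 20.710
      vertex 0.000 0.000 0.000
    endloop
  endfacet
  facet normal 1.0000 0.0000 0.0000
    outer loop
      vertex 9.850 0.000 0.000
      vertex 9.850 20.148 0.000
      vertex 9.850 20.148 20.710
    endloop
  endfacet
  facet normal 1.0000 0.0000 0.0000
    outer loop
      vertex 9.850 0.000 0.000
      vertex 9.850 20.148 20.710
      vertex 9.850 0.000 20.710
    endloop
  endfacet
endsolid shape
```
; perimeter-only toolpath
G21 ; units = mm
G90 ; absolute positioning
G28 ; home
; layer 1
G0 Z2.959
G0 X0.000 Y0.000
G1 X9.850 Y0.000
G1 X9.850 Y20.148
G1 X0.000 Y20.148
G1 X0.000 Y0.000
; layer 2
G0 Z5.917
G0 X0.000 Y0.000
G1 X9.850 Y0.000
G1 X9.850 Y20.148
G1 X0.000 Y20.148
G1 X0.000 Y0.000
; layer 3
G0 Z8.876
G0 X0.000 Y0.000
G1 X9.850 Y0.000
G1 X9.850 Y20.148
G1 X0.000 Y20.148
G1 X0.000 Y0.000
; layer 4
G0 Z11.834
G0 X0.000 Y0.000
G1 X9.850 Y0.000
G1 X9.850 Y20.148
G1 X0.000 Y20.148
G1 X0.000 Y0.000
; layer 5
G0 Z14.793
G0 X0.000 Y0.000
G1 X9.850 Y0.000
G1 X9.850 Y20.148
G1 X0.000 Y20.148
G1 X0.000 Y0.000
; layer 6
G0 Z17.751
G0 X0.000 Y0.000
G1 X9.850 Y0.000
G1 X9.850 Y20.148
G1 X0.000 Y20.148
G1 X0.000 Y0.000
; layer 7
G0 Z20.710
G0 X0.000 Y0.000
G1 X9.850 Y0.000
G1 X9.850 Y20.148
G1 X0.000 Y20.148
G1 X0.000 Y0.000
M2 ; end

The solid is a rectangular box, roughly 9.85 × 20.1 mm footprint and 20.7 mm tall. Slicing at Δz = 2.959 mm — 7 equal slices spanning the solid's height, so layer i sits at z = i·h/7 — gives 7 non-empty perimeters. Each is a 4-segment closed polygon; G0 lifts to the layer z and rapids to the start vertex, then G1 traces the edges.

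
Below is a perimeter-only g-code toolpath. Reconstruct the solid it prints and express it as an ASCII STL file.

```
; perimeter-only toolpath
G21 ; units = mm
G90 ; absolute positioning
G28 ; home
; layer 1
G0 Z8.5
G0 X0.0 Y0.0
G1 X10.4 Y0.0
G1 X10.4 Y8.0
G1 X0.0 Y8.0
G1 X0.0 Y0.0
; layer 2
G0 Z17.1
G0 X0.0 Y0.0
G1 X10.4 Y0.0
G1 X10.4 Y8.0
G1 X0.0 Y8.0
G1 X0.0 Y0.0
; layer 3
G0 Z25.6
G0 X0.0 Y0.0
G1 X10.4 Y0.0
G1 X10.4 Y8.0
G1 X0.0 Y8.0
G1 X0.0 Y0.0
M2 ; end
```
solid part
  facet normal 0.0000 0.0000 -1.0000
    outer loop
      vertex 10.4 8.0 0.0
      vertex 10.4 0.0 0.0
      vertex 0.0 0.0 0.0
    endloop
  endfacet
  facet normal 0.0000 0.0000 -1.0000
    outer loop
      vertex 0.0 8.0 0.0
      vertex 10.4 8.0 0.0
      vertex 0.0 0.0 0.0
    endloop
  endfacet
  facet normal 0.0000 0.0000 1.0000
    outer loop
      vertex 0.0 0.0 25.6
      vertex 10.4 0.0 25.6
      vertex 10.4 8.0 25.6
    endloop
  endfacet
  facet normal 0.0000 0.0000 1.0000
    outer loop
      vertex 0.0 0.0 25.6
      vertex 10.4 8.0 25.6
      vertex 0.0 8.0 25.6
    endloop
  endfacet
  facet normal 0.0000 -1.0000 0.0000
    outer loop
      vertex 0.0 0.0 0.0
      vertex 10.4 0.0 0.0
      vertex 10.4 0.0 25.6
    endloop
  endfacet
  facet normal 0.0000 -1.0000 0.0000
    outer loop
      vertex 0.0 0.0 0.0
      vertex 10.4 0.0 25.6
      vertex 0.0 0.0 25.6
    endloop
  endfacet
  facet normal 0.0000 1.0000 0.0000
    outer loop
      vertex 10.4 8.0 25.6
      vertex 10.4 8.0 0.0
      vertex 0.0 8.0 0.0
    endloop
  endfacet
  facet normal 0.0000 1.0000 0.0000
    outer loop
      vertex 0.0 8.0 25.6
      vertex 10.4 8.0 25.6
      vertex 0.0 8.0 0.0
    endloop
  endfacet
  facet normal -1.0000 0.0000 0.0000
    outer loop
      vertex 0.0 8.0 25.6
      vertex 0.0 8.0 0.0
      vertex 0.0 0.0 0.0
    endloop
  endfacet
  facet normal -1.0000 0.0000 0.0000
    outer loop
      vertex 0.0 0.0 25.6
      vertex 0.0 8.0 25.6
      vertex 0.0 0.0 0.0
    endloop
  endfacet
  facet normal 1.0000 0.0000 0.0000
    outer loop
      vertex 10.4 0.0 0.0
      vertex 10.4 8.0 0.0
      vertex 10.4 8.0 25.6
    endloop
  endfacet
  facet normal 1.0000 0.0000 0.0000
    outer loop
      vertex 10.4 0.0 0.0
      vertex 10.4 8.0 25.6
      vertex 10.4 0.0 25.6
    endloop
  endfacet
endsolid part

The G0 Z moves step by Δz≈8.5 mm. Every layer's G1 loop is the same polygon, so the solid is a straight extrusion of it from z=0 to z≈25.6. Closing with flat bottom and top caps and triangulating gives 12 facets — a rectangular box, roughly 10.4 × 8 mm footprint and 25.6 mm tall.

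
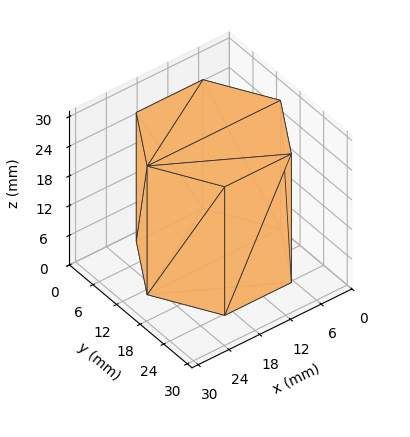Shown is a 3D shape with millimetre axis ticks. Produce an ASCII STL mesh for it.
Reading the render: the shape is a regular 6-sided prism (a cylinder approximated with 6 flat sides), circumscribed radius ≈ 13 mm, height ≈ 26 mm (dimensions read to the nearest mm from the axis ticks). For the STL, each face is triangulated and given an outward normal.

solid part
  facet normal 0.0000 0.0000 -1.0000
    outer loop
      vertex 6.500 24.258 0.000
      vertex 19.500 24.258 0.000
      vertex 26.000 13.000 0.000
    endloop
  endfacet
  facet normal 0.0000 0.0000 -1.0000
    outer loop
      vertex 0.000 13.000 0.000
      vertex 6.500 24.258 0.000
      vertex 26.000 13.000 0.000
    endloop
  endfacet
  facet normal 0.0000 0.0000 -1.0000
    outer loop
      vertex 6.500 1.742 0.000
      vertex 0.000 13.000 0.000
      vertex 26.000 13.000 0.000
    endloop
  endfacet
  facet normal 0.0000 0.0000 -1.0000
    outer loop
      vertex 19.500 1.742 0.000
      vertex 6.500 1.742 0.000
      vertex 26.000 13.000 0.000
    endloop
  endfacet
  facet normal 0.0000 0.0000 1.0000
    outer loop
      vertex 26.000 13.000 26.000
      vertex 19.500 24.258 26.000
      vertex 6.500 24.258 26.000
    endloop
  endfacet
  facet normal 0.0000 0.0000 1.0000
    outer loop
      vertex 26.000 13.000 26.000
      vertex 6.500 24.258 26.000
      vertex 0.000 13.000 26.000
    endloop
  endfacet
  facet normal 0.0000 0.0000 1.0000
    outer loop
      vertex 26.000 13.000 26.000
      vertex 0.000 13.000 26.000
      vertex 6.500 1.742 26.000
    endloop
  endfacet
  facet normal 0.0000 0.0000 1.0000
    outer loop
      vertex 26.000 13.000 26.000
      vertex 6.500 1.742 26.000
      vertex 19.500 1.742 26.000
    endloop
  endfacet
  facet normal 0.8660 0.5000 0.0000
    outer loop
      vertex 26.000 13.000 0.000
      vertex 19.500 24.258 0.000
      vertex 19.500 24.258 26.000
    endloop
  endfacet
  facet normal 0.8660 0.5000 0.0000
    outer loop
      vertex 26.000 13.000 0.000
      vertex 19.500 24.258 26.000
      vertex 26.000 13.000 26.000
    endloop
  endfacet
  facet normal 0.0000 1.0000 0.0000
    outer loop
      vertex 19.500 24.258 0.000
      vertex 6.500 24.258 0.000
      vertex 6.500 24.258 26.000
    endloop
  endfacet
  facet normal 0.0000 1.0000 0.0000
    outer loop
      vertex 19.500 24.258 0.000
      vertex 6.500 24.258 26.000
      vertex 19.500 24.258 26.000
    endloop
  endfacet
  facet normal -0.8660 0.5000 0.0000
    outer loop
      vertex 6.500 24.258 0.000
      vertex 0.000 13.000 0.000
      vertex 0.000 13.000 26.000
    endloop
  endfacet
  facet normal -0.8660 0.5000 0.0000
    outer loop
      vertex 6.500 24.258 0.000
      vertex 0.000 13.000 26.000
      vertex 6.500 24.258 26.000
    endloop
  endfacet
  facet normal -0.8660 -0.5000 0.0000
    outer loop
      vertex 0.000 13.000 0.000
      vertex 6.500 1.742 0.000
      vertex 6.500 1.742 26.000
    endloop
  endfacet
  facet normal -0.8660 -0.5000 0.0000
    outer loop
      vertex 0.000 13.000 0.000
      vertex 6.500 1.742 26.000
      vertex 0.000 13.000 26.000
    endloop
  endfacet
  facet normal 0.0000 -1.0000 0.0000
    outer loop
      vertex 6.500 1.742 0.000
      vertex 19.500 1.742 0.000
      vertex 19.500 1.742 26.000
    endloop
  endfacet
  facet normal 0.0000 -1.0000 0.0000
    outer loop
      vertex 6.500 1.742 0.000
      vertex 19.500 1.742 26.000
      vertex 6.500 1.742 26.000
    endloop
  endfacet
  facet normal 0.8660 -0.5000 0.0000
    outer loop
      vertex 19.500 1.742 0.000
      vertex 26.000 13.000 0.000
      vertex 26.000 13.000 26.000
    endloop
  endfacet
  facet normal 0.8660 -0.5000 0.0000
    outer loop
      vertex 19.500 1.742 0.000
      vertex 26.000 13.000 26.000
      vertex 19.500 1.742 26.000
    endloop
  endfacet
endsolid part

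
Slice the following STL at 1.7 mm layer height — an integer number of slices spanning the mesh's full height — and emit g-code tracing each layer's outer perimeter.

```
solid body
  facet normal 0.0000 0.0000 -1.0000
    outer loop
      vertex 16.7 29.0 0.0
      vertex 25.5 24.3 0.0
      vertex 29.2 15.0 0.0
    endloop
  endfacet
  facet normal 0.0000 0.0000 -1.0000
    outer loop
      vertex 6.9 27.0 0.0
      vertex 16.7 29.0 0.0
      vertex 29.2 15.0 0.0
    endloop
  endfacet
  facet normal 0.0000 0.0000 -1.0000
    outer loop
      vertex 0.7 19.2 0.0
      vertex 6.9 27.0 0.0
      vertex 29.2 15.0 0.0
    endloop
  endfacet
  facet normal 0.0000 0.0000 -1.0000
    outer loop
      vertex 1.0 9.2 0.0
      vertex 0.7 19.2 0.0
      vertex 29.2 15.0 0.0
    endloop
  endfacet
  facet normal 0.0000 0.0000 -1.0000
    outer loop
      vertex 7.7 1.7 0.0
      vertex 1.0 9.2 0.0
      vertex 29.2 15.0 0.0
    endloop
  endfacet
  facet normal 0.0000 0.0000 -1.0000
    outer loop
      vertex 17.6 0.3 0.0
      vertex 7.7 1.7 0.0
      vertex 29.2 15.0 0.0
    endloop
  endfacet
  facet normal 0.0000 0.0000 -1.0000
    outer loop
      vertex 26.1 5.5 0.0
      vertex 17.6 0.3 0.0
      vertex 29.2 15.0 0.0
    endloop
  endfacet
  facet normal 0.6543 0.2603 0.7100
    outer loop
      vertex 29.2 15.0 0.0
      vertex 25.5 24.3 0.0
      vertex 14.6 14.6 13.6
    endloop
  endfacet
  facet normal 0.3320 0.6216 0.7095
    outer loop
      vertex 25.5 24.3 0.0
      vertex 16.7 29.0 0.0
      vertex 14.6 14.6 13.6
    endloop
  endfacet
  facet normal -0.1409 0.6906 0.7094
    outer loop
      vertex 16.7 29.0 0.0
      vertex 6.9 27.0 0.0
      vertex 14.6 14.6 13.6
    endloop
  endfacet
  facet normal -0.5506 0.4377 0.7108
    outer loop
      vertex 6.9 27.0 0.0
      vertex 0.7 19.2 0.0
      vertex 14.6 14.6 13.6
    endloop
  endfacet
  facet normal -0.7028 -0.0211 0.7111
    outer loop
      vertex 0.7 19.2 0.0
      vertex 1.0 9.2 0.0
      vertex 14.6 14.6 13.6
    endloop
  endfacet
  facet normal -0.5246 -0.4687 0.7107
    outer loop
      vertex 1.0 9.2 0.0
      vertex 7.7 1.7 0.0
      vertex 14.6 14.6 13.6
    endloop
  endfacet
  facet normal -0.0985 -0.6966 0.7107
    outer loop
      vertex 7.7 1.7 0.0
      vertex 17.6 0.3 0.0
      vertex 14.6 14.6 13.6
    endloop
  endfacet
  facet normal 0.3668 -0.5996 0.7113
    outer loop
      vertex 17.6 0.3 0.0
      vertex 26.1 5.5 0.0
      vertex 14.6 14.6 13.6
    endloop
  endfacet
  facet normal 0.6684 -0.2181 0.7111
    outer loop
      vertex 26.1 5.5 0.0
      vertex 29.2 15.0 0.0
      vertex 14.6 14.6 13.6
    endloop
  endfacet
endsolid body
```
; perimeter-only toolpath
G21 ; units = mm
G90 ; absolute positioning
G28 ; home
; layer 1
G0 Z1.7
G0 X27.4 Y14.9
G1 X24.1 Y23.1
G1 X16.4 Y27.2
G1 X7.9 Y25.4
G1 X2.4 Y18.6
G1 X2.7 Y9.9
G1 X8.6 Y3.3
G1 X17.2 Y2.1
G1 X24.7 Y6.6
G1 X27.4 Y14.9
; layer 2
G0 Z3.4
G0 X25.5 Y14.9
G1 X22.8 Y21.9
G1 X16.2 Y25.4
G1 X8.8 Y23.9
G1 X4.2 Y18.0
G1 X4.4 Y10.5
G1 X9.4 Y4.9
G1 X16.9 Y3.9
G1 X23.2 Y7.8
G1 X25.5 Y14.9
; layer 3
G0 Z5.1
G0 X23.7 Y14.8
G1 X21.4 Y20.7
G1 X15.9 Y23.6
G1 X9.8 Y22.4
G1 X5.9 Y17.5
G1 X6.1 Y11.2
G1 X10.3 Y6.5
G1 X16.5 Y5.7
G1 X21.8 Y8.9
G1 X23.7 Y14.8
; layer 4
G0 Z6.8
G0 X21.9 Y14.8
G1 X20.1 Y19.4
G1 X15.6 Y21.8
G1 X10.8 Y20.8
G1 X7.6 Y16.9
G1 X7.8 Y11.9
G1 X11.2 Y8.2
G1 X16.1 Y7.5
G1 X20.4 Y10.1
G1 X21.9 Y14.8
; layer 5
G0 Z8.5
G0 X20.1 Y14.8
G1 X18.7 Y18.2
G1 X15.4 Y20.0
G1 X11.7 Y19.2
G1 X9.4 Y16.3
G1 X9.5 Y12.6
G1 X12.0 Y9.8
G1 X15.7 Y9.2
G1 X18.9 Y11.2
G1 X20.1 Y14.8
; layer 6
G0 Z10.2
G0 X18.2 Y14.7
G1 X17.3 Y17.0
G1 X15.1 Y18.2
G1 X12.7 Y17.7
G1 X11.1 Y15.8
G1 X11.2 Y13.2
G1 X12.9 Y11.4
G1 X15.3 Y11.0
G1 X17.5 Y12.3
G1 X18.2 Y14.7
; layer 7
G0 Z11.9
G0 X16.4 Y14.7
G1 X16.0 Y15.8
G1 X14.9 Y16.4
G1 X13.6 Y16.1
G1 X12.9 Y15.2
G1 X12.9 Y13.9
G1 X13.7 Y13.0
G1 X15.0 Y12.8
G1 X16.0 Y13.5
G1 X16.4 Y14.7
M2 ; end

The solid is a regular 9-sided pyramid, base circumscribed radius ≈ 14.6 mm, apex at z ≈ 13.6 mm. Slicing at Δz = 1.7 mm — 8 equal slices spanning the solid's height, so layer i sits at z = i·h/8 — gives 7 non-empty perimeters. Each is a 9-segment closed polygon; G0 lifts to the layer z and rapids to the start vertex, then G1 traces the edges. The cross-section shrinks linearly with z (the slice at the apex is degenerate and omitted).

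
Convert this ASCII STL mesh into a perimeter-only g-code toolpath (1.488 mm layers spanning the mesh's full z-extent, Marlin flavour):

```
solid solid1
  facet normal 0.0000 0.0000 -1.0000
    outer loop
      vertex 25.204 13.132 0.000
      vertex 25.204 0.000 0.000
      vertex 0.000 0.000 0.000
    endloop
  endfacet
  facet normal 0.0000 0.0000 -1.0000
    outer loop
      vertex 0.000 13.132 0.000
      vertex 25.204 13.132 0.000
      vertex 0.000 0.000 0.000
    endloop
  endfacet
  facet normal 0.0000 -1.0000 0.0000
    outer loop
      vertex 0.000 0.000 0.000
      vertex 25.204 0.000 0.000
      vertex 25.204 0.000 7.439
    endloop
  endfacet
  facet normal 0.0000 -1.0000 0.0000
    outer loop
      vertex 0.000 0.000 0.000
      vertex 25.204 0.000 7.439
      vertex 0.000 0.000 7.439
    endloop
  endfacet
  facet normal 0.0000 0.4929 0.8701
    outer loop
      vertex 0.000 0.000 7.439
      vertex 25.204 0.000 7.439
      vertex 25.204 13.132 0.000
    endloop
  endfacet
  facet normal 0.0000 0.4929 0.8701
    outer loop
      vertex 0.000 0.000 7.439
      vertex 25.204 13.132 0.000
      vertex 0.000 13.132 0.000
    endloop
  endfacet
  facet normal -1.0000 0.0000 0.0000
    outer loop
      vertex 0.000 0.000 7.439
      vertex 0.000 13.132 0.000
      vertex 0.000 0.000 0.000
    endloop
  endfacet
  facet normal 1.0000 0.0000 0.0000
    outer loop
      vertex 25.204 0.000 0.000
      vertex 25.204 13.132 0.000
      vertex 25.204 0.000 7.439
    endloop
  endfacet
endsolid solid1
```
; perimeter-only toolpath
G21 ; units = mm
G90 ; absolute positioning
G28 ; home
; layer 1
G0 Z1.488
G0 X0.000 Y0.000
G1 X25.204 Y0.000
G1 X25.204 Y10.506
G1 X0.000 Y10.506
G1 X0.000 Y0.000
; layer 2
G0 Z2.976
G0 X0.000 Y0.000
G1 X25.204 Y0.000
G1 X25.204 Y7.879
G1 X0.000 Y7.879
G1 X0.000 Y0.000
; layer 3
G0 Z4.463
G0 X0.000 Y0.000
G1 X25.204 Y0.000
G1 X25.204 Y5.253
G1 X0.000 Y5.253
G1 X0.000 Y0.000
; layer 4
G0 Z5.951
G0 X0.000 Y0.000
G1 X25.204 Y0.000
G1 X25.204 Y2.626
G1 X0.000 Y2.626
G1 X0.000 Y0.000
M2 ; end

The solid is a wedge (ramp): 25.2 × 13.1 mm base, rising to 7.44 mm along the y=0 edge and sloping linearly to z=0 at y=13.1. Slicing at Δz = 1.488 mm — 5 equal slices spanning the solid's height, so layer i sits at z = i·h/5 — gives 4 non-empty perimeters. Each is a 4-segment closed polygon; G0 lifts to the layer z and rapids to the start vertex, then G1 traces the edges. The cross-section shrinks linearly with z (the slice at the apex is degenerate and omitted).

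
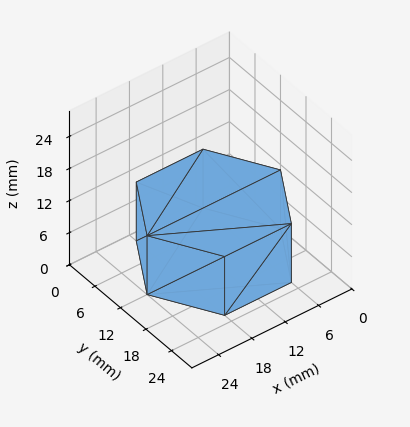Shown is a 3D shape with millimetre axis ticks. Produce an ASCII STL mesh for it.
Reading the render: the shape is a regular 6-sided prism (a cylinder approximated with 6 flat sides), circumscribed radius ≈ 12 mm, height ≈ 11 mm (dimensions read to the nearest mm from the axis ticks). For the STL, each face is triangulated and given an outward normal.

solid part
  facet normal 0.0000 0.0000 -1.0000
    outer loop
      vertex 6.000 22.392 0.000
      vertex 18.000 22.392 0.000
      vertex 24.000 12.000 0.000
    endloop
  endfacet
  facet normal 0.0000 0.0000 -1.0000
    outer loop
      vertex 0.000 12.000 0.000
      vertex 6.000 22.392 0.000
      vertex 24.000 12.000 0.000
    endloop
  endfacet
  facet normal 0.0000 0.0000 -1.0000
    outer loop
      vertex 6.000 1.608 0.000
      vertex 0.000 12.000 0.000
      vertex 24.000 12.000 0.000
    endloop
  endfacet
  facet normal 0.0000 0.0000 -1.0000
    outer loop
      vertex 18.000 1.608 0.000
      vertex 6.000 1.608 0.000
      vertex 24.000 12.000 0.000
    endloop
  endfacet
  facet normal 0.0000 0.0000 1.0000
    outer loop
      vertex 24.000 12.000 11.000
      vertex 18.000 22.392 11.000
      vertex 6.000 22.392 11.000
    endloop
  endfacet
  facet normal 0.0000 0.0000 1.0000
    outer loop
      vertex 24.000 12.000 11.000
      vertex 6.000 22.392 11.000
      vertex 0.000 12.000 11.000
    endloop
  endfacet
  facet normal 0.0000 0.0000 1.0000
    outer loop
      vertex 24.000 12.000 11.000
      vertex 0.000 12.000 11.000
      vertex 6.000 1.608 11.000
    endloop
  endfacet
  facet normal 0.0000 0.0000 1.0000
    outer loop
      vertex 24.000 12.000 11.000
      vertex 6.000 1.608 11.000
      vertex 18.000 1.608 11.000
    endloop
  endfacet
  facet normal 0.8660 0.5000 0.0000
    outer loop
      vertex 24.000 12.000 0.000
      vertex 18.000 22.392 0.000
      vertex 18.000 22.392 11.000
    endloop
  endfacet
  facet normal 0.8660 0.5000 0.0000
    outer loop
      vertex 24.000 12.000 0.000
      vertex 18.000 22.392 11.000
      vertex 24.000 12.000 11.000
    endloop
  endfacet
  facet normal 0.0000 1.0000 0.0000
    outer loop
      vertex 18.000 22.392 0.000
      vertex 6.000 22.392 0.000
      vertex 6.000 22.392 11.000
    endloop
  endfacet
  facet normal 0.0000 1.0000 0.0000
    outer loop
      vertex 18.000 22.392 0.000
      vertex 6.000 22.392 11.000
      vertex 18.000 22.392 11.000
    endloop
  endfacet
  facet normal -0.8660 0.5000 0.0000
    outer loop
      vertex 6.000 22.392 0.000
      vertex 0.000 12.000 0.000
      vertex 0.000 12.000 11.000
    endloop
  endfacet
  facet normal -0.8660 0.5000 0.0000
    outer loop
      vertex 6.000 22.392 0.000
      vertex 0.000 12.000 11.000
      vertex 6.000 22.392 11.000
    endloop
  endfacet
  facet normal -0.8660 -0.5000 0.0000
    outer loop
      vertex 0.000 12.000 0.000
      vertex 6.000 1.608 0.000
      vertex 6.000 1.608 11.000
    endloop
  endfacet
  facet normal -0.8660 -0.5000 0.0000
    outer loop
      vertex 0.000 12.000 0.000
      vertex 6.000 1.608 11.000
      vertex 0.000 12.000 11.000
    endloop
  endfacet
  facet normal 0.0000 -1.0000 0.0000
    outer loop
      vertex 6.000 1.608 0.000
      vertex 18.000 1.608 0.000
      vertex 18.000 1.608 11.000
    endloop
  endfacet
  facet normal 0.0000 -1.0000 0.0000
    outer loop
      vertex 6.000 1.608 0.000
      vertex 18.000 1.608 11.000
      vertex 6.000 1.608 11.000
    endloop
  endfacet
  facet normal 0.8660 -0.5000 0.0000
    outer loop
      vertex 18.000 1.608 0.000
      vertex 24.000 12.000 0.000
      vertex 24.000 12.000 11.000
    endloop
  endfacet
  facet normal 0.8660 -0.5000 0.0000
    outer loop
      vertex 18.000 1.608 0.000
      vertex 24.000 12.000 11.000
      vertex 18.000 1.608 11.000
    endloop
  endfacet
endsolid part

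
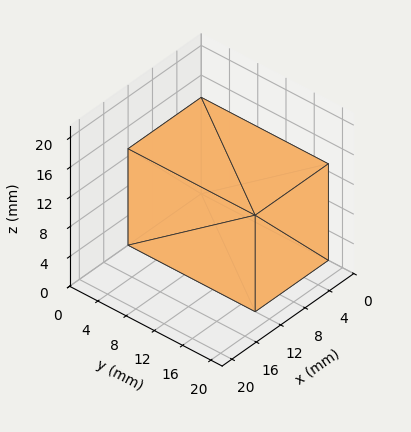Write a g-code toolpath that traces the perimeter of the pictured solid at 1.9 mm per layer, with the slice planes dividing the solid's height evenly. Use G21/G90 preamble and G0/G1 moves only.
Reading the render: the shape is a rectangular box, roughly 12 × 18 mm footprint and 13 mm tall (dimensions read to the nearest mm from the axis ticks). For the g-code, the solid's height is divided into equal slices at the stated Δz and each level perimeter traced with G1 moves after a G0 lift.

; perimeter-only toolpath
G21 ; units = mm
G90 ; absolute positioning
G28 ; home
; layer 1
G0 Z1.9
G0 X0.0 Y0.0
G1 X12.0 Y0.0
G1 X12.0 Y18.0
G1 X0.0 Y18.0
G1 X0.0 Y0.0
; layer 2
G0 Z3.7
G0 X0.0 Y0.0
G1 X12.0 Y0.0
G1 X12.0 Y18.0
G1 X0.0 Y18.0
G1 X0.0 Y0.0
; layer 3
G0 Z5.6
G0 X0.0 Y0.0
G1 X12.0 Y0.0
G1 X12.0 Y18.0
G1 X0.0 Y18.0
G1 X0.0 Y0.0
; layer 4
G0 Z7.4
G0 X0.0 Y0.0
G1 X12.0 Y0.0
G1 X12.0 Y18.0
G1 X0.0 Y18.0
G1 X0.0 Y0.0
; layer 5
G0 Z9.3
G0 X0.0 Y0.0
G1 X12.0 Y0.0
G1 X12.0 Y18.0
G1 X0.0 Y18.0
G1 X0.0 Y0.0
; layer 6
G0 Z11.1
G0 X0.0 Y0.0
G1 X12.0 Y0.0
G1 X12.0 Y18.0
G1 X0.0 Y18.0
G1 X0.0 Y0.0
; layer 7
G0 Z13.0
G0 X0.0 Y0.0
G1 X12.0 Y0.0
G1 X12.0 Y18.0
G1 X0.0 Y18.0
G1 X0.0 Y0.0
M2 ; end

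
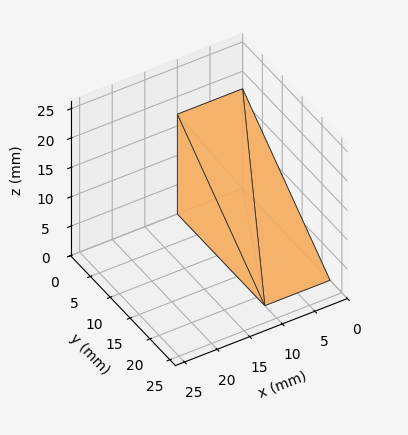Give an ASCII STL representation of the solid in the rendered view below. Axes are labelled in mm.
Reading the render: the shape is a wedge (ramp): 10 × 22 mm base, rising to 17 mm along the y=0 edge and sloping linearly to z=0 at y=22 (dimensions read to the nearest mm from the axis ticks). For the STL, each face is triangulated and given an outward normal.

solid part
  facet normal 0.0000 0.0000 -1.0000
    outer loop
      vertex 10.000 22.000 0.000
      vertex 10.000 0.000 0.000
      vertex 0.000 0.000 0.000
    endloop
  endfacet
  facet normal 0.0000 0.0000 -1.0000
    outer loop
      vertex 0.000 22.000 0.000
      vertex 10.000 22.000 0.000
      vertex 0.000 0.000 0.000
    endloop
  endfacet
  facet normal 0.0000 -1.0000 0.0000
    outer loop
      vertex 0.000 0.000 0.000
      vertex 10.000 0.000 0.000
      vertex 10.000 0.000 17.000
    endloop
  endfacet
  facet normal 0.0000 -1.0000 0.0000
    outer loop
      vertex 0.000 0.000 0.000
      vertex 10.000 0.000 17.000
      vertex 0.000 0.000 17.000
    endloop
  endfacet
  facet normal 0.0000 0.6114 0.7913
    outer loop
      vertex 0.000 0.000 17.000
      vertex 10.000 0.000 17.000
      vertex 10.000 22.000 0.000
    endloop
  endfacet
  facet normal 0.0000 0.6114 0.7913
    outer loop
      vertex 0.000 0.000 17.000
      vertex 10.000 22.000 0.000
      vertex 0.000 22.000 0.000
    endloop
  endfacet
  facet normal -1.0000 0.0000 0.0000
    outer loop
      vertex 0.000 0.000 17.000
      vertex 0.000 22.000 0.000
      vertex 0.000 0.000 0.000
    endloop
  endfacet
  facet normal 1.0000 0.0000 0.0000
    outer loop
      vertex 10.000 0.000 0.000
      vertex 10.000 22.000 0.000
      vertex 10.000 0.000 17.000
    endloop
  endfacet
endsolid part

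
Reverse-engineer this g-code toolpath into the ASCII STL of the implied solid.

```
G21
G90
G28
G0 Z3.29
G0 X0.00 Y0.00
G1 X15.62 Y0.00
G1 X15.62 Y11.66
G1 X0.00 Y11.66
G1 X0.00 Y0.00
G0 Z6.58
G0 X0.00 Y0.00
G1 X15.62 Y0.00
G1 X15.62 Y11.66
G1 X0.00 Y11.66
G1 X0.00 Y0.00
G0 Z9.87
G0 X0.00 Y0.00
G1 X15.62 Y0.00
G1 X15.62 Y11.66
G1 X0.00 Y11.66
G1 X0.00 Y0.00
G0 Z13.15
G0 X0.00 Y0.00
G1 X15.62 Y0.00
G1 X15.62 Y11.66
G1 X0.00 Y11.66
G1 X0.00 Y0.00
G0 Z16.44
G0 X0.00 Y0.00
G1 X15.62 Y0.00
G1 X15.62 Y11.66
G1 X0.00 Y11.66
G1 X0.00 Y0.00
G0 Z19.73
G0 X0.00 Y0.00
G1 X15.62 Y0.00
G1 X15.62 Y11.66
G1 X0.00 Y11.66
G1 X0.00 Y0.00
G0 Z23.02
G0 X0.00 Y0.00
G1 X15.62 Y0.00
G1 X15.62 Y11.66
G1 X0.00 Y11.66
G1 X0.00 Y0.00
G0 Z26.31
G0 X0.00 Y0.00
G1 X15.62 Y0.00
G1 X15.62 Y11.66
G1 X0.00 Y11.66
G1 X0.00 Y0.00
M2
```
solid part
  facet normal 0.0000 0.0000 -1.0000
    outer loop
      vertex 15.62 11.66 0.00
      vertex 15.62 0.00 0.00
      vertex 0.00 0.00 0.00
    endloop
  endfacet
  facet normal 0.0000 0.0000 -1.0000
    outer loop
      vertex 0.00 11.66 0.00
      vertex 15.62 11.66 0.00
      vertex 0.00 0.00 0.00
    endloop
  endfacet
  facet normal 0.0000 0.0000 1.0000
    outer loop
      vertex 0.00 0.00 26.31
      vertex 15.62 0.00 26.31
      vertex 15.62 11.66 26.31
    endloop
  endfacet
  facet normal 0.0000 0.0000 1.0000
    outer loop
      vertex 0.00 0.00 26.31
      vertex 15.62 11.66 26.31
      vertex 0.00 11.66 26.31
    endloop
  endfacet
  facet normal 0.0000 -1.0000 0.0000
    outer loop
      vertex 0.00 0.00 0.00
      vertex 15.62 0.00 0.00
      vertex 15.62 0.00 26.31
    endloop
  endfacet
  facet normal 0.0000 -1.0000 0.0000
    outer loop
      vertex 0.00 0.00 0.00
      vertex 15.62 0.00 26.31
      vertex 0.00 0.00 26.31
    endloop
  endfacet
  facet normal 0.0000 1.0000 0.0000
    outer loop
      vertex 15.62 11.66 26.31
      vertex 15.62 11.66 0.00
      vertex 0.00 11.66 0.00
    endloop
  endfacet
  facet normal 0.0000 1.0000 0.0000
    outer loop
      vertex 0.00 11.66 26.31
      vertex 15.62 11.66 26.31
      vertex 0.00 11.66 0.00
    endloop
  endfacet
  facet normal -1.0000 0.0000 0.0000
    outer loop
      vertex 0.00 11.66 26.31
      vertex 0.00 11.66 0.00
      vertex 0.00 0.00 0.00
    endloop
  endfacet
  facet normal -1.0000 0.0000 0.0000
    outer loop
      vertex 0.00 0.00 26.31
      vertex 0.00 11.66 26.31
      vertex 0.00 0.00 0.00
    endloop
  endfacet
  facet normal 1.0000 0.0000 0.0000
    outer loop
      vertex 15.62 0.00 0.00
      vertex 15.62 11.66 0.00
      vertex 15.62 11.66 26.31
    endloop
  endfacet
  facet normal 1.0000 0.0000 0.0000
    outer loop
      vertex 15.62 0.00 0.00
      vertex 15.62 11.66 26.31
      vertex 15.62 0.00 26.31
    endloop
  endfacet
endsolid part

The G0 Z moves step by Δz≈3.29 mm. Every layer's G1 loop is the same polygon, so the solid is a straight extrusion of it from z=0 to z≈26.3. Closing with flat bottom and top caps and triangulating gives 12 facets — a rectangular box, roughly 15.6 × 11.7 mm footprint and 26.3 mm tall.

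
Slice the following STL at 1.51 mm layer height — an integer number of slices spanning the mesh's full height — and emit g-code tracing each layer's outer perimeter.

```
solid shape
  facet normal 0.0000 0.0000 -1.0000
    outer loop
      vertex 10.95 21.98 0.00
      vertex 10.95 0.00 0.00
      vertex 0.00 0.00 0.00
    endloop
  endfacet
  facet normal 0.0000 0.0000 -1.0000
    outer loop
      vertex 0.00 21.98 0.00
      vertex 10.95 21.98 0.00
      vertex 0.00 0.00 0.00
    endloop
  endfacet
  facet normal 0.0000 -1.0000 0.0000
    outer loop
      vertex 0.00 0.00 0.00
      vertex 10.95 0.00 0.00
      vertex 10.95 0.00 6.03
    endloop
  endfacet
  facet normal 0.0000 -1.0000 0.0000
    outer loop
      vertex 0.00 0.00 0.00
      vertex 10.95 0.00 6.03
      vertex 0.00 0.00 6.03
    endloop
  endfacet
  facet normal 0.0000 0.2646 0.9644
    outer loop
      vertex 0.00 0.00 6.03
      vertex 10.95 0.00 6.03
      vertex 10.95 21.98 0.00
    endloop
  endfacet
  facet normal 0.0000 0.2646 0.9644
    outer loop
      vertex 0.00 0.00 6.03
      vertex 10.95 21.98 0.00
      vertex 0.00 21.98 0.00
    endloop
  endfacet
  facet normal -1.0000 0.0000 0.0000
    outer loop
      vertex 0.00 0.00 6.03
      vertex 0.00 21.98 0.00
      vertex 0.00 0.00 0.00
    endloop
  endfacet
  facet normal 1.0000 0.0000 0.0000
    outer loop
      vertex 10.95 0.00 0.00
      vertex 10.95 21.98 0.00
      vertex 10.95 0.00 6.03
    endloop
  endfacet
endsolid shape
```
; perimeter-only toolpath
G21 ; units = mm
G90 ; absolute positioning
G28 ; home
; layer 1
G0 Z1.51
G0 X0.00 Y0.00
G1 X10.95 Y0.00
G1 X10.95 Y16.48
G1 X0.00 Y16.48
G1 X0.00 Y0.00
; layer 2
G0 Z3.02
G0 X0.00 Y0.00
G1 X10.95 Y0.00
G1 X10.95 Y10.99
G1 X0.00 Y10.99
G1 X0.00 Y0.00
; layer 3
G0 Z4.52
G0 X0.00 Y0.00
G1 X10.95 Y0.00
G1 X10.95 Y5.50
G1 X0.00 Y5.50
G1 X0.00 Y0.00
M2 ; end

The solid is a wedge (ramp): 10.9 × 22 mm base, rising to 6.03 mm along the y=0 edge and sloping linearly to z=0 at y=22. Slicing at Δz = 1.51 mm — 4 equal slices spanning the solid's height, so layer i sits at z = i·h/4 — gives 3 non-empty perimeters. Each is a 4-segment closed polygon; G0 lifts to the layer z and rapids to the start vertex, then G1 traces the edges. The cross-section shrinks linearly with z (the slice at the apex is degenerate and omitted).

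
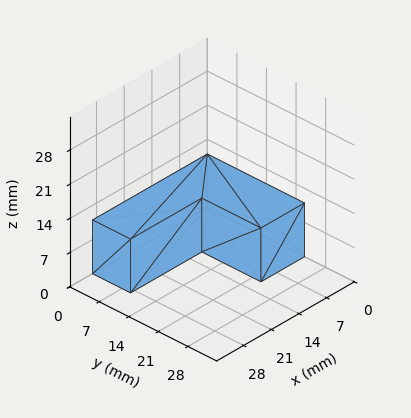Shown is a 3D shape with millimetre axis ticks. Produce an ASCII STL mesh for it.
Reading the render: the shape is an L-shaped prism: outer 29 × 23 mm, arm thicknesses ≈ 9 mm (horizontal) and 11 mm (vertical), extruded 11 mm in z (dimensions read to the nearest mm from the axis ticks). For the STL, each face is triangulated and given an outward normal.

solid part
  facet normal 0.0000 0.0000 -1.0000
    outer loop
      vertex 29.000 9.000 0.000
      vertex 29.000 0.000 0.000
      vertex 0.000 0.000 0.000
    endloop
  endfacet
  facet normal 0.0000 0.0000 -1.0000
    outer loop
      vertex 11.000 9.000 0.000
      vertex 29.000 9.000 0.000
      vertex 0.000 0.000 0.000
    endloop
  endfacet
  facet normal 0.0000 0.0000 -1.0000
    outer loop
      vertex 11.000 23.000 0.000
      vertex 11.000 9.000 0.000
      vertex 0.000 0.000 0.000
    endloop
  endfacet
  facet normal 0.0000 0.0000 -1.0000
    outer loop
      vertex 0.000 23.000 0.000
      vertex 11.000 23.000 0.000
      vertex 0.000 0.000 0.000
    endloop
  endfacet
  facet normal 0.0000 0.0000 1.0000
    outer loop
      vertex 0.000 0.000 11.000
      vertex 29.000 0.000 11.000
      vertex 29.000 9.000 11.000
    endloop
  endfacet
  facet normal 0.0000 0.0000 1.0000
    outer loop
      vertex 0.000 0.000 11.000
      vertex 29.000 9.000 11.000
      vertex 11.000 9.000 11.000
    endloop
  endfacet
  facet normal 0.0000 0.0000 1.0000
    outer loop
      vertex 0.000 0.000 11.000
      vertex 11.000 9.000 11.000
      vertex 11.000 23.000 11.000
    endloop
  endfacet
  facet normal 0.0000 0.0000 1.0000
    outer loop
      vertex 0.000 0.000 11.000
      vertex 11.000 23.000 11.000
      vertex 0.000 23.000 11.000
    endloop
  endfacet
  facet normal 0.0000 -1.0000 0.0000
    outer loop
      vertex 0.000 0.000 0.000
      vertex 29.000 0.000 0.000
      vertex 29.000 0.000 11.000
    endloop
  endfacet
  facet normal 0.0000 -1.0000 0.0000
    outer loop
      vertex 0.000 0.000 0.000
      vertex 29.000 0.000 11.000
      vertex 0.000 0.000 11.000
    endloop
  endfacet
  facet normal 1.0000 0.0000 0.0000
    outer loop
      vertex 29.000 0.000 0.000
      vertex 29.000 9.000 0.000
      vertex 29.000 9.000 11.000
    endloop
  endfacet
  facet normal 1.0000 0.0000 0.0000
    outer loop
      vertex 29.000 0.000 0.000
      vertex 29.000 9.000 11.000
      vertex 29.000 0.000 11.000
    endloop
  endfacet
  facet normal 0.0000 1.0000 0.0000
    outer loop
      vertex 29.000 9.000 0.000
      vertex 11.000 9.000 0.000
      vertex 11.000 9.000 11.000
    endloop
  endfacet
  facet normal 0.0000 1.0000 0.0000
    outer loop
      vertex 29.000 9.000 0.000
      vertex 11.000 9.000 11.000
      vertex 29.000 9.000 11.000
    endloop
  endfacet
  facet normal 1.0000 0.0000 0.0000
    outer loop
      vertex 11.000 9.000 0.000
      vertex 11.000 23.000 0.000
      vertex 11.000 23.000 11.000
    endloop
  endfacet
  facet normal 1.0000 0.0000 0.0000
    outer loop
      vertex 11.000 9.000 0.000
      vertex 11.000 23.000 11.000
      vertex 11.000 9.000 11.000
    endloop
  endfacet
  facet normal 0.0000 1.0000 0.0000
    outer loop
      vertex 11.000 23.000 0.000
      vertex 0.000 23.000 0.000
      vertex 0.000 23.000 11.000
    endloop
  endfacet
  facet normal 0.0000 1.0000 0.0000
    outer loop
      vertex 11.000 23.000 0.000
      vertex 0.000 23.000 11.000
      vertex 11.000 23.000 11.000
    endloop
  endfacet
  facet normal -1.0000 0.0000 0.0000
    outer loop
      vertex 0.000 23.000 0.000
      vertex 0.000 0.000 0.000
      vertex 0.000 0.000 11.000
    endloop
  endfacet
  facet normal -1.0000 0.0000 0.0000
    outer loop
      vertex 0.000 23.000 0.000
      vertex 0.000 0.000 11.000
      vertex 0.000 23.000 11.000
    endloop
  endfacet
endsolid part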